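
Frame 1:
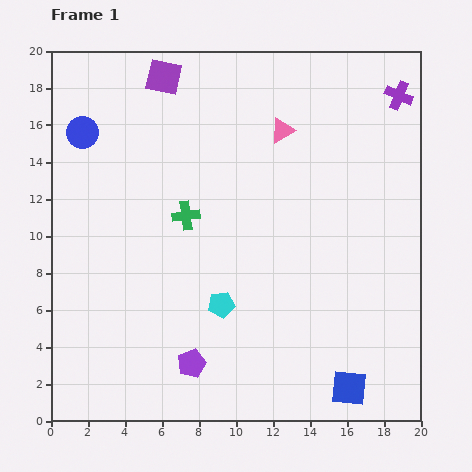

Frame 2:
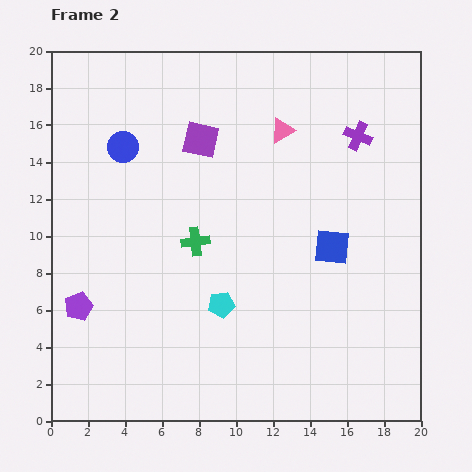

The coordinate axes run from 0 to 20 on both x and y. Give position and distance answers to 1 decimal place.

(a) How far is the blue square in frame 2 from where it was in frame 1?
7.7

The blue square moved from (16.1, 1.8) to (15.2, 9.4), a distance of √(0.9² + 7.6²) ≈ 7.7.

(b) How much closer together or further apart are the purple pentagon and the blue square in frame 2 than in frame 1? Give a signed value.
+5.5

Distance in frame 1: 8.6. Distance in frame 2: 14.1.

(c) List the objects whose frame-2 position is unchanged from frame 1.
the cyan pentagon, the pink triangle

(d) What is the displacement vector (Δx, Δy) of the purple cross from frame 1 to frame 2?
(-2.2, -2.2)

The purple cross was at (18.8, 17.6) in frame 1 and (16.6, 15.4) in frame 2.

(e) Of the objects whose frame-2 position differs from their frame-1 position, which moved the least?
the green cross

(moved 1.5)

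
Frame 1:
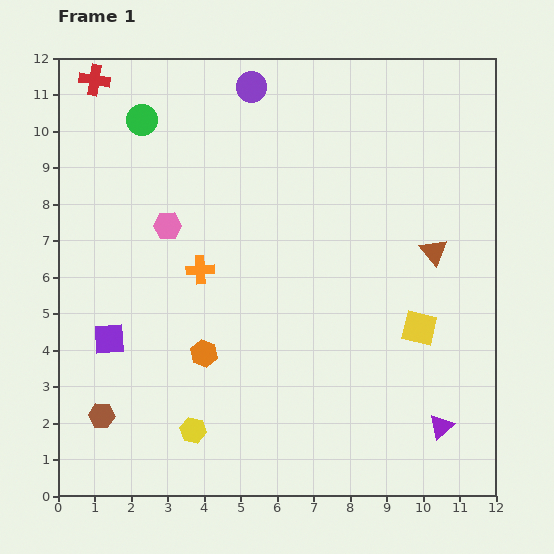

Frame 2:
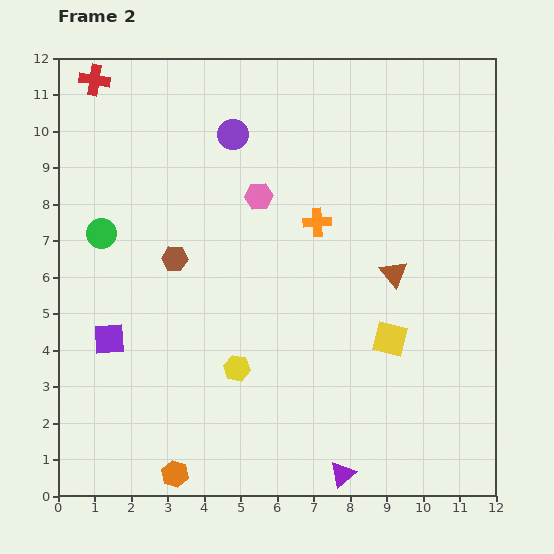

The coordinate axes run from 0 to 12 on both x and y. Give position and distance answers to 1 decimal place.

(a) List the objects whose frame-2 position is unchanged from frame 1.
the red cross, the purple square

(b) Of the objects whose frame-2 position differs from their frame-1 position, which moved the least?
the yellow square

(moved 0.9)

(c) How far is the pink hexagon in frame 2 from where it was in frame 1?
2.6

The pink hexagon moved from (3.0, 7.4) to (5.5, 8.2), a distance of √(2.5² + 0.8²) ≈ 2.6.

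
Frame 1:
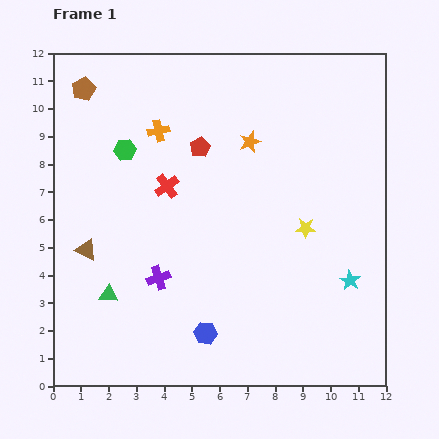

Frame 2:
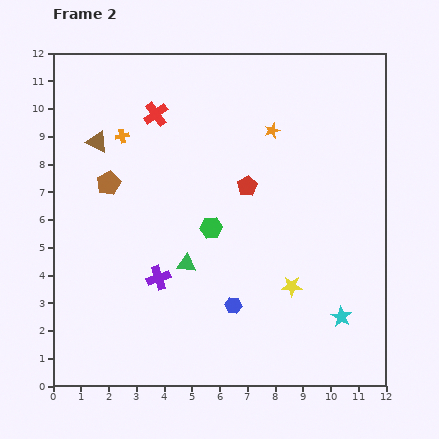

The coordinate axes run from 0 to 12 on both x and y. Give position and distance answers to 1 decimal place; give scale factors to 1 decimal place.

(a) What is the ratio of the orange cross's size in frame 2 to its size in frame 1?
0.6×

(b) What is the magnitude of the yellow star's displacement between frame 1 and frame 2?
2.2

The yellow star moved from (9.1, 5.7) to (8.6, 3.6), a distance of √(0.5² + 2.1²) ≈ 2.2.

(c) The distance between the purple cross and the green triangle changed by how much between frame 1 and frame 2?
-0.8

Distance in frame 1: 1.9. Distance in frame 2: 1.1.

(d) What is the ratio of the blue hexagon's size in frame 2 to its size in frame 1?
0.7×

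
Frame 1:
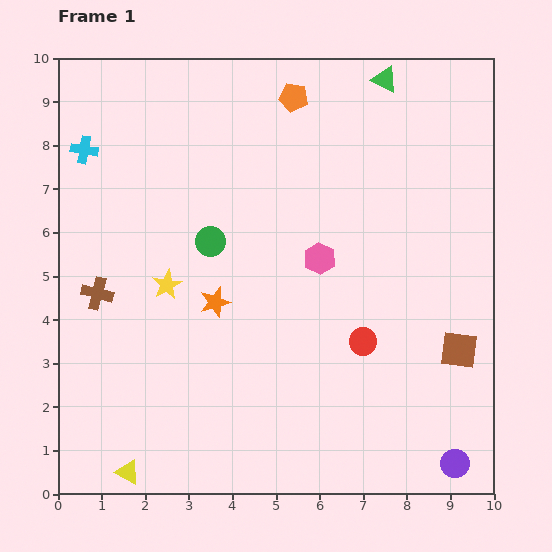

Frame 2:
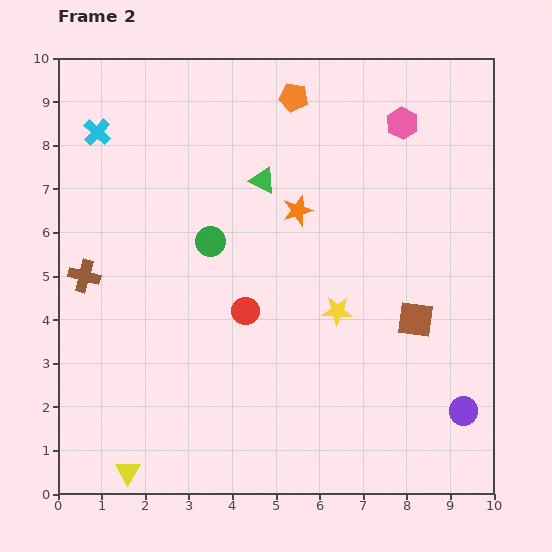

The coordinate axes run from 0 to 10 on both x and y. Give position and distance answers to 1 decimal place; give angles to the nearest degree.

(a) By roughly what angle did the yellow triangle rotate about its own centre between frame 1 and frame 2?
32° clockwise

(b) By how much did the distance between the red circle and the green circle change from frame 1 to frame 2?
-2.4

Distance in frame 1: 4.2. Distance in frame 2: 1.8.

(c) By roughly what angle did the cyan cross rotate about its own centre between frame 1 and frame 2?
33° clockwise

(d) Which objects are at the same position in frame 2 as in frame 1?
the orange pentagon, the green circle, the yellow triangle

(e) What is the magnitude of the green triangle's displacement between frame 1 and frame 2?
3.6

The green triangle moved from (7.5, 9.5) to (4.7, 7.2), a distance of √(2.8² + 2.3²) ≈ 3.6.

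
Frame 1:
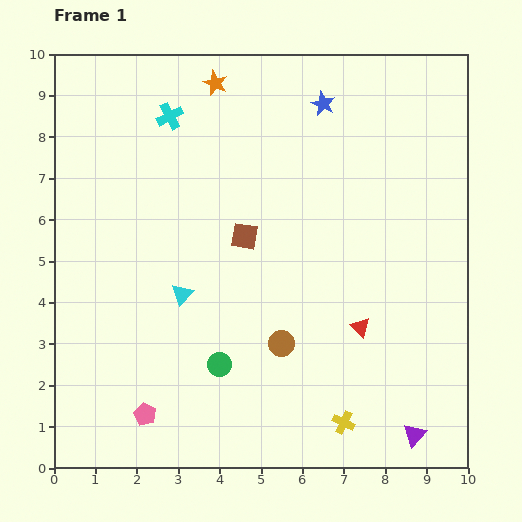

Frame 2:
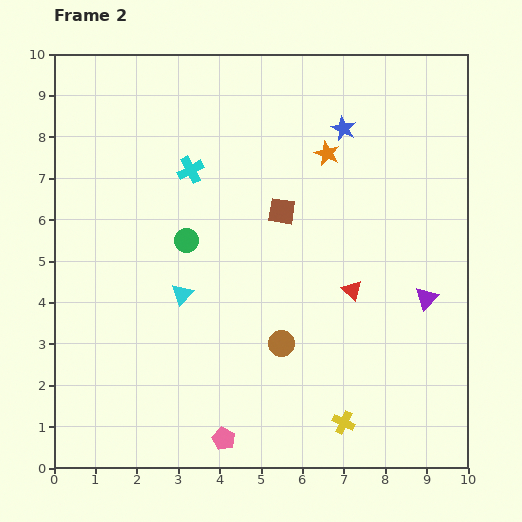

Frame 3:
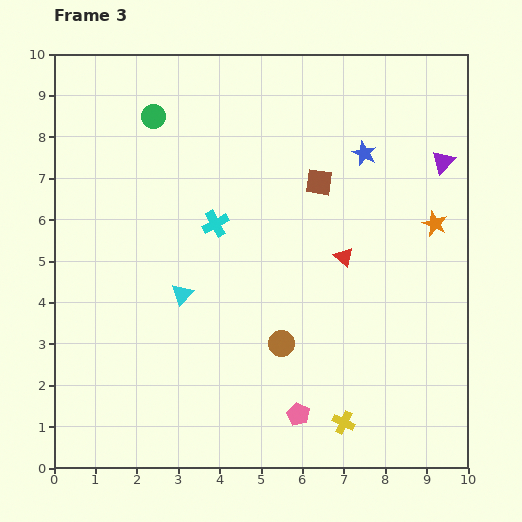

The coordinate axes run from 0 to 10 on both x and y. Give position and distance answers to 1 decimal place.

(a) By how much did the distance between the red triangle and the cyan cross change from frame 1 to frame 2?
-2.0

Distance in frame 1: 6.9. Distance in frame 2: 4.9.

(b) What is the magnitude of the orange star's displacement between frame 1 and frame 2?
3.2

The orange star moved from (3.9, 9.3) to (6.6, 7.6), a distance of √(2.7² + 1.7²) ≈ 3.2.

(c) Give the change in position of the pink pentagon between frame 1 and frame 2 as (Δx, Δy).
(1.9, -0.6)

The pink pentagon was at (2.2, 1.3) in frame 1 and (4.1, 0.7) in frame 2.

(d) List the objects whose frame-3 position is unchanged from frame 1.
the cyan triangle, the yellow cross, the brown circle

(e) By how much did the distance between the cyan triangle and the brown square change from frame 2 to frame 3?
+1.2

Distance in frame 2: 3.1. Distance in frame 3: 4.3.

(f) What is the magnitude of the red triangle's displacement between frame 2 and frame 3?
0.8

The red triangle moved from (7.2, 4.3) to (7.0, 5.1), a distance of √(0.2² + 0.8²) ≈ 0.8.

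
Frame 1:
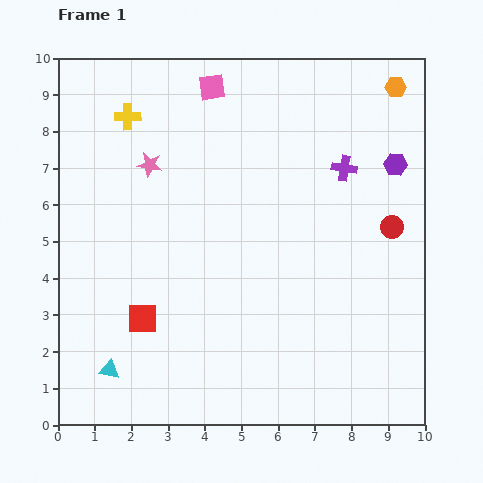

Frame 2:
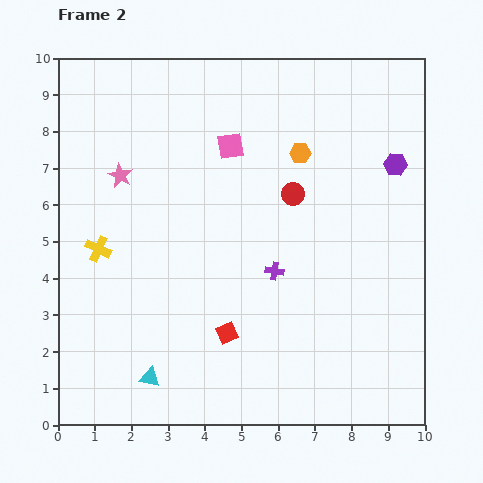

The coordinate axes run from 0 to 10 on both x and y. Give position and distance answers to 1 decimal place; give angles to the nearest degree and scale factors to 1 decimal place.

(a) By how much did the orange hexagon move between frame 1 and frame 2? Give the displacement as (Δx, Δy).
(-2.6, -1.8)

The orange hexagon was at (9.2, 9.2) in frame 1 and (6.6, 7.4) in frame 2.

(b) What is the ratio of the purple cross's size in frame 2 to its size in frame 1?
0.7×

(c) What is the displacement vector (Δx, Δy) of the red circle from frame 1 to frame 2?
(-2.7, 0.9)

The red circle was at (9.1, 5.4) in frame 1 and (6.4, 6.3) in frame 2.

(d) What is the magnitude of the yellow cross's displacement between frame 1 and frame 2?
3.7

The yellow cross moved from (1.9, 8.4) to (1.1, 4.8), a distance of √(0.8² + 3.6²) ≈ 3.7.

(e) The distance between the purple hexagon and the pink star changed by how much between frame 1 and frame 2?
+0.8

Distance in frame 1: 6.7. Distance in frame 2: 7.5.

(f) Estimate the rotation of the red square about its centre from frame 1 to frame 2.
24° counter-clockwise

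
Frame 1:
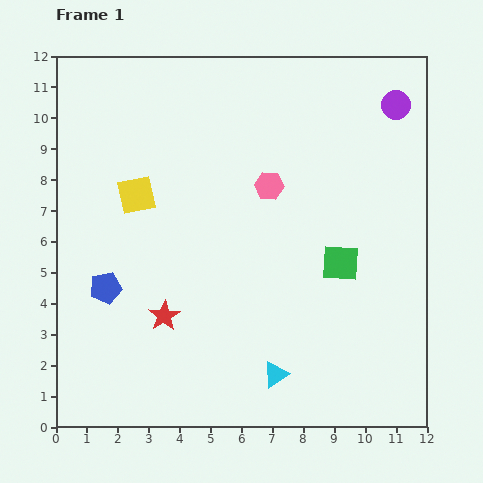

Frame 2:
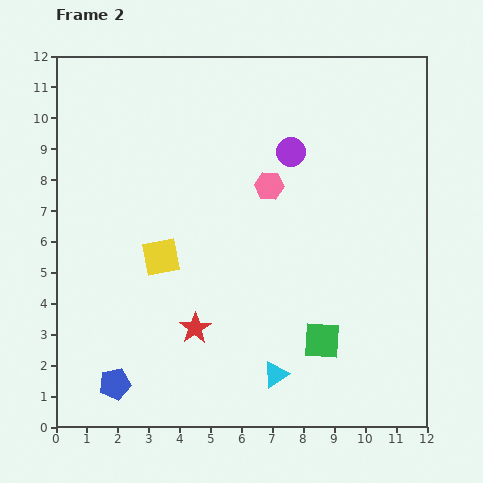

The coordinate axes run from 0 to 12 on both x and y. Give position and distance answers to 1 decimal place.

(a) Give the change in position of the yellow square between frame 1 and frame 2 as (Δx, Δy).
(0.8, -2.0)

The yellow square was at (2.6, 7.5) in frame 1 and (3.4, 5.5) in frame 2.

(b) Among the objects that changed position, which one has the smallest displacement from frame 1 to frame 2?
the red star

(moved 1.1)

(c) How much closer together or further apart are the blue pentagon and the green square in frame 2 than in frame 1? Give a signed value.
-0.8

Distance in frame 1: 7.6. Distance in frame 2: 6.8.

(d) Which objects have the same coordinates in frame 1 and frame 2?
the cyan triangle, the pink hexagon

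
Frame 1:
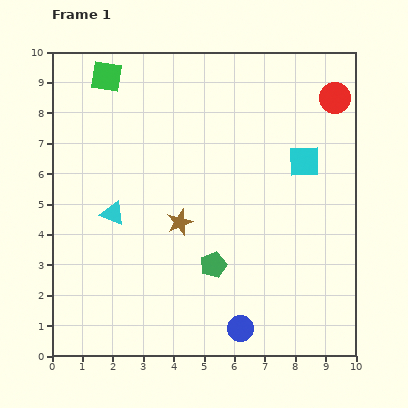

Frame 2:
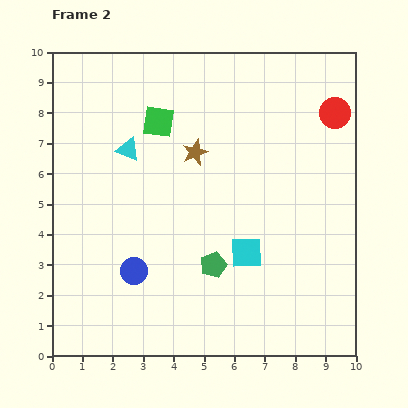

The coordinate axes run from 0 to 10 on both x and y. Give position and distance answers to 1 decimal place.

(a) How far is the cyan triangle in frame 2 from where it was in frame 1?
2.2

The cyan triangle moved from (2.0, 4.7) to (2.5, 6.8), a distance of √(0.5² + 2.1²) ≈ 2.2.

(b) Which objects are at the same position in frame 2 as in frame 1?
the green pentagon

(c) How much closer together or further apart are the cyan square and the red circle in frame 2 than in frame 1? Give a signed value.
+3.1

Distance in frame 1: 2.3. Distance in frame 2: 5.4.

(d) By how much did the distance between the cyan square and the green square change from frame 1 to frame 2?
-1.9

Distance in frame 1: 7.1. Distance in frame 2: 5.2.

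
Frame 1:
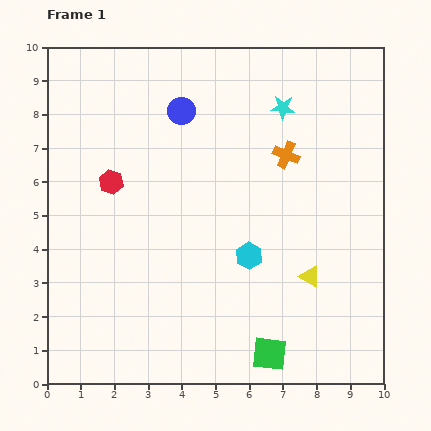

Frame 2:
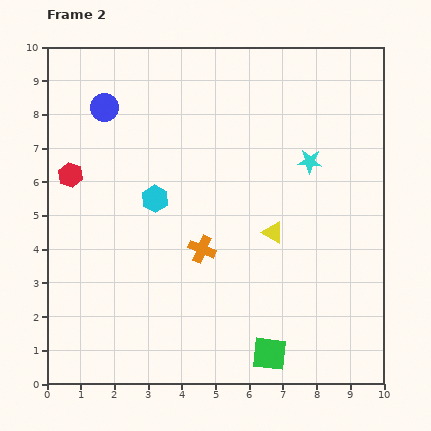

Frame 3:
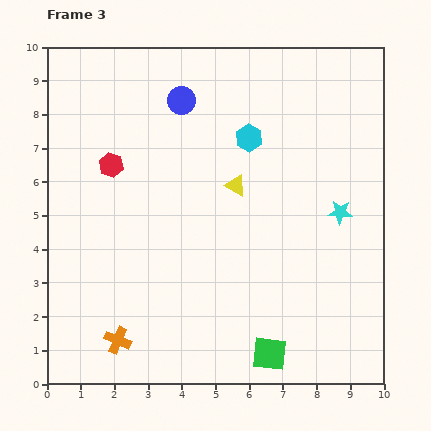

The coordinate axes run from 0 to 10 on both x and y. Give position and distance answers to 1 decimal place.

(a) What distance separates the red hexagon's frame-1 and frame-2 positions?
1.2

The red hexagon moved from (1.9, 6.0) to (0.7, 6.2), a distance of √(1.2² + 0.2²) ≈ 1.2.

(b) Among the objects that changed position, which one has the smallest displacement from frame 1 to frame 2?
the red hexagon

(moved 1.2)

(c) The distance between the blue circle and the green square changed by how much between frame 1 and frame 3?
+0.2

Distance in frame 1: 7.7. Distance in frame 3: 7.9.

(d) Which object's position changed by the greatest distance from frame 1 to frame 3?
the orange cross

(moved 7.4; next 3.5)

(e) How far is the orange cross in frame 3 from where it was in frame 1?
7.4

The orange cross moved from (7.1, 6.8) to (2.1, 1.3), a distance of √(5.0² + 5.5²) ≈ 7.4.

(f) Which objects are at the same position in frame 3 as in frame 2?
the green square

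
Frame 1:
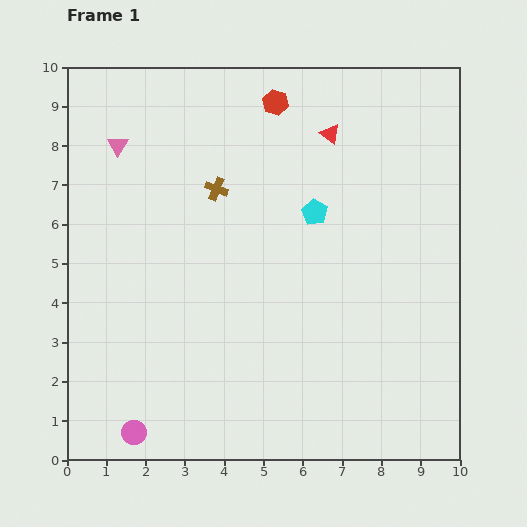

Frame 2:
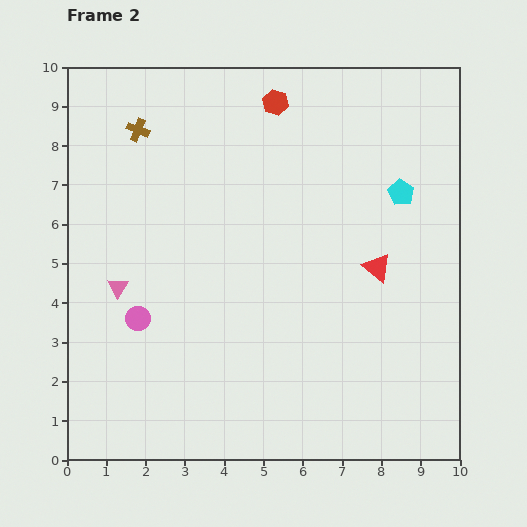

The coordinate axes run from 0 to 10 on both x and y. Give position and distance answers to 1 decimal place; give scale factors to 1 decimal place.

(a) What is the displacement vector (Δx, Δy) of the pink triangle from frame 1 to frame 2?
(0.0, -3.6)

The pink triangle was at (1.3, 8.0) in frame 1 and (1.3, 4.4) in frame 2.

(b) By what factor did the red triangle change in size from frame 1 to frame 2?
1.4×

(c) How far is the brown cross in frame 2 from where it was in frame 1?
2.5

The brown cross moved from (3.8, 6.9) to (1.8, 8.4), a distance of √(2.0² + 1.5²) ≈ 2.5.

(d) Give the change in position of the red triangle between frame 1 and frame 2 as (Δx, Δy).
(1.2, -3.4)

The red triangle was at (6.7, 8.3) in frame 1 and (7.9, 4.9) in frame 2.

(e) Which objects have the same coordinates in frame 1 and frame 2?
the red hexagon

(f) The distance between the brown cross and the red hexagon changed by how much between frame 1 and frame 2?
+0.9

Distance in frame 1: 2.7. Distance in frame 2: 3.6.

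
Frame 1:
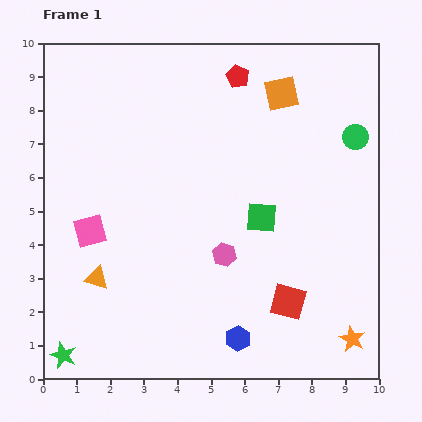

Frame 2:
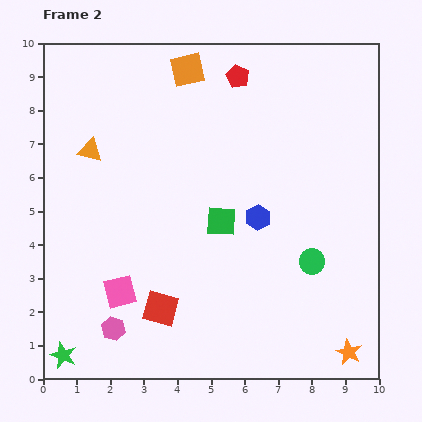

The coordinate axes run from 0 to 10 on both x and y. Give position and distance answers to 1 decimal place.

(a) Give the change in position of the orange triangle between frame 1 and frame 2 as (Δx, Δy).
(-0.2, 3.8)

The orange triangle was at (1.6, 3.0) in frame 1 and (1.4, 6.8) in frame 2.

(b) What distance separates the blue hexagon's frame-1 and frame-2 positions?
3.6

The blue hexagon moved from (5.8, 1.2) to (6.4, 4.8), a distance of √(0.6² + 3.6²) ≈ 3.6.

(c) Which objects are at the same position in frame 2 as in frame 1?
the red pentagon, the green star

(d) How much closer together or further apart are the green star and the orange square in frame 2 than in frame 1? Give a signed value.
-0.9

Distance in frame 1: 10.2. Distance in frame 2: 9.3.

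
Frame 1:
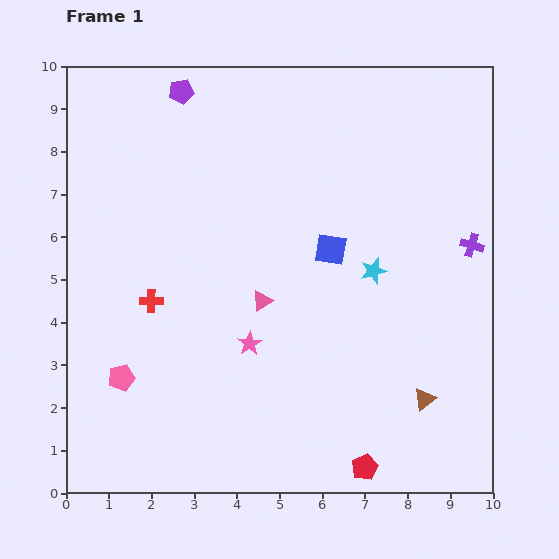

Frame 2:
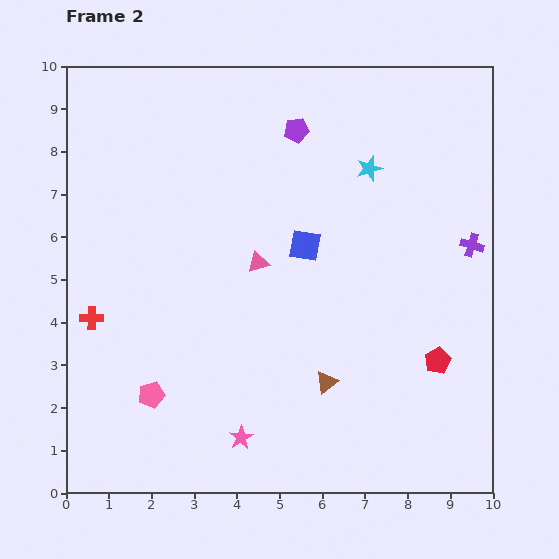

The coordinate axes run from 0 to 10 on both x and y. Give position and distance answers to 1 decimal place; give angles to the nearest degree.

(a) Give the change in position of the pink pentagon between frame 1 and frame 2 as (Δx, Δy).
(0.7, -0.4)

The pink pentagon was at (1.3, 2.7) in frame 1 and (2.0, 2.3) in frame 2.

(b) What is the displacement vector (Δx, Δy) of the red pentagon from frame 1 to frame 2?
(1.7, 2.5)

The red pentagon was at (7.0, 0.6) in frame 1 and (8.7, 3.1) in frame 2.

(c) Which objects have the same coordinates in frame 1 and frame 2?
the purple cross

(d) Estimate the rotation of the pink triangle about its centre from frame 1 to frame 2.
15° clockwise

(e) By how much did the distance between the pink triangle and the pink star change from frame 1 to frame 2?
+3.1

Distance in frame 1: 1.0. Distance in frame 2: 4.1.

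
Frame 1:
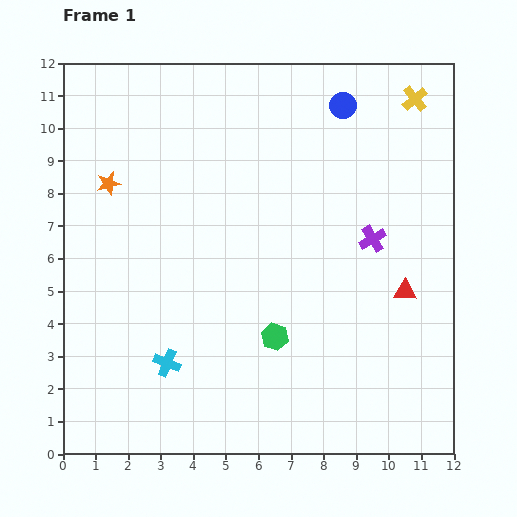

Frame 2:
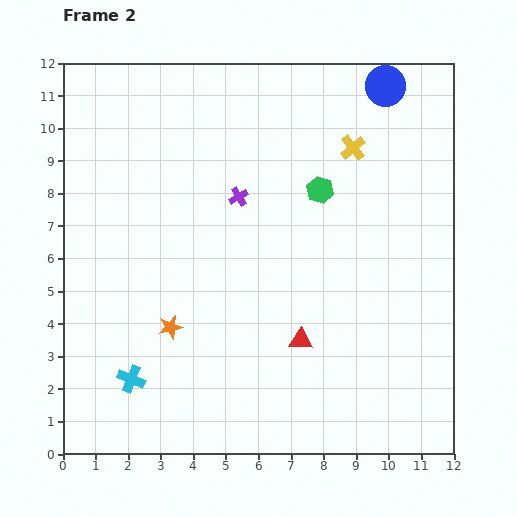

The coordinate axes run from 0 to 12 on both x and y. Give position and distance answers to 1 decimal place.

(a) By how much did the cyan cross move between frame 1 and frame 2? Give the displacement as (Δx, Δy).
(-1.1, -0.5)

The cyan cross was at (3.2, 2.8) in frame 1 and (2.1, 2.3) in frame 2.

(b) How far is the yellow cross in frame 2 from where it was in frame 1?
2.4

The yellow cross moved from (10.8, 10.9) to (8.9, 9.4), a distance of √(1.9² + 1.5²) ≈ 2.4.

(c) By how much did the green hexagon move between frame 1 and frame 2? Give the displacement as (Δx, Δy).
(1.4, 4.5)

The green hexagon was at (6.5, 3.6) in frame 1 and (7.9, 8.1) in frame 2.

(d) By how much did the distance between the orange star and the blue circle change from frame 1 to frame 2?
+2.3

Distance in frame 1: 7.6. Distance in frame 2: 9.9.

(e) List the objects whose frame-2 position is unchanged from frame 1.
none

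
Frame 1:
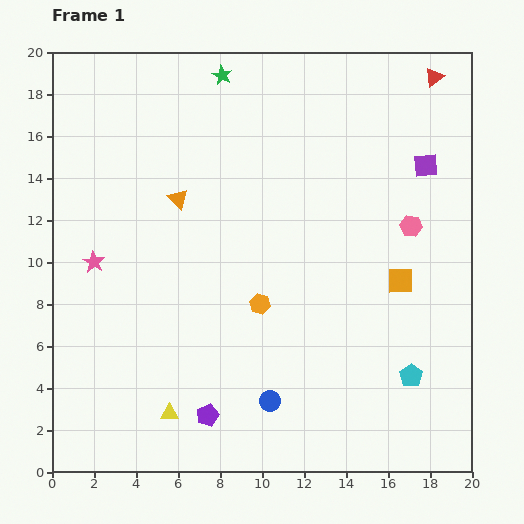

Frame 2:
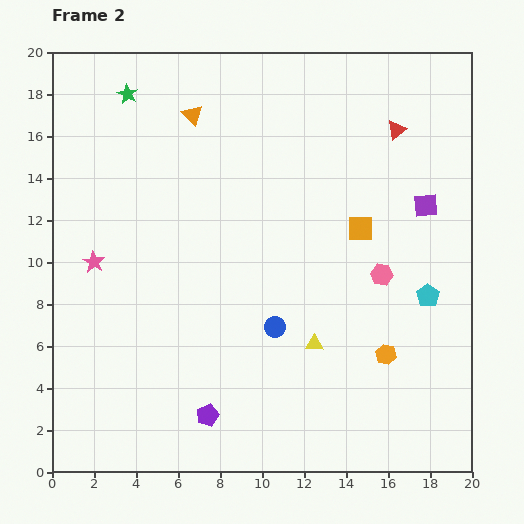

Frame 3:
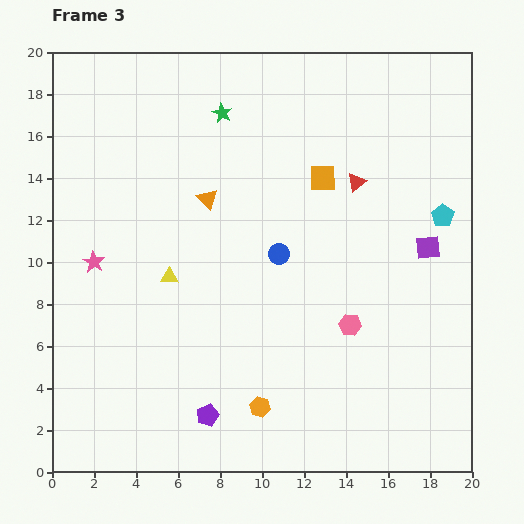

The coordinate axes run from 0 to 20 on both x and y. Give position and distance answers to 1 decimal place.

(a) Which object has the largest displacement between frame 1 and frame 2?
the yellow triangle

(moved 7.6; next 6.5)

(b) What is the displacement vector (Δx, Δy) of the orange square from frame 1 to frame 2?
(-1.9, 2.5)

The orange square was at (16.6, 9.1) in frame 1 and (14.7, 11.6) in frame 2.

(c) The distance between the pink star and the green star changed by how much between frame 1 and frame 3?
-1.4

Distance in frame 1: 10.8. Distance in frame 3: 9.4.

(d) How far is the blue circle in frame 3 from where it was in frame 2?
3.5

The blue circle moved from (10.6, 6.9) to (10.8, 10.4), a distance of √(0.2² + 3.5²) ≈ 3.5.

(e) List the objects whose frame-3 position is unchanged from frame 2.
the pink star, the purple pentagon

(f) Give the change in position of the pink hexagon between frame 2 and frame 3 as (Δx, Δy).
(-1.5, -2.4)

The pink hexagon was at (15.7, 9.4) in frame 2 and (14.2, 7.0) in frame 3.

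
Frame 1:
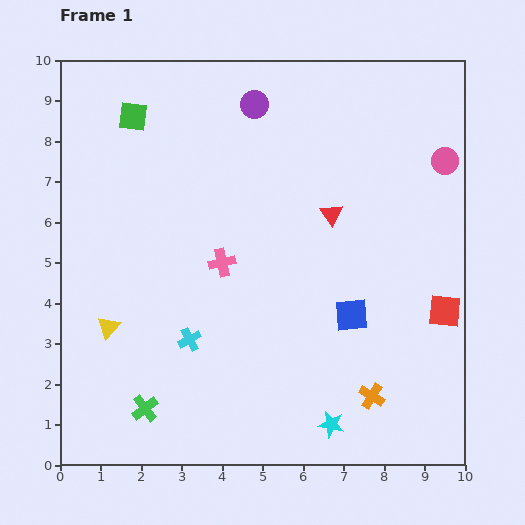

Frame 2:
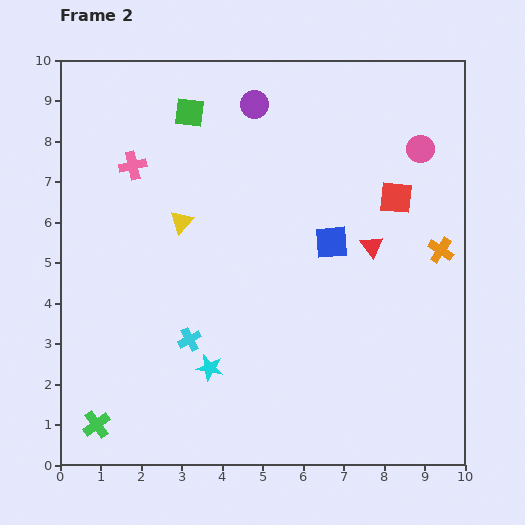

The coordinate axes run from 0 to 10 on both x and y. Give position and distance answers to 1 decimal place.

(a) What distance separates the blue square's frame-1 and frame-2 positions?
1.9

The blue square moved from (7.2, 3.7) to (6.7, 5.5), a distance of √(0.5² + 1.8²) ≈ 1.9.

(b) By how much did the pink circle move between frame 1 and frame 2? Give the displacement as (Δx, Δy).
(-0.6, 0.3)

The pink circle was at (9.5, 7.5) in frame 1 and (8.9, 7.8) in frame 2.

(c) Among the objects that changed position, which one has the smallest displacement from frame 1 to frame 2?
the pink circle

(moved 0.7)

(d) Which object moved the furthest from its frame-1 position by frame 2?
the orange cross

(moved 4.0; next 3.3)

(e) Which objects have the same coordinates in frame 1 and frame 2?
the purple circle, the cyan cross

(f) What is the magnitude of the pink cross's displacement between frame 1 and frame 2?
3.3

The pink cross moved from (4.0, 5.0) to (1.8, 7.4), a distance of √(2.2² + 2.4²) ≈ 3.3.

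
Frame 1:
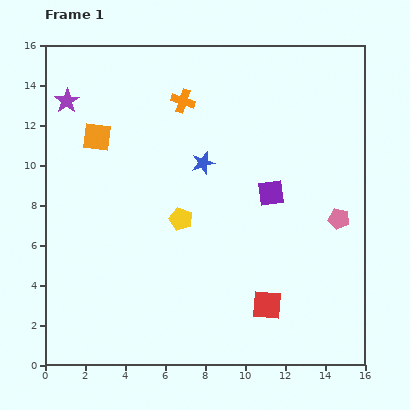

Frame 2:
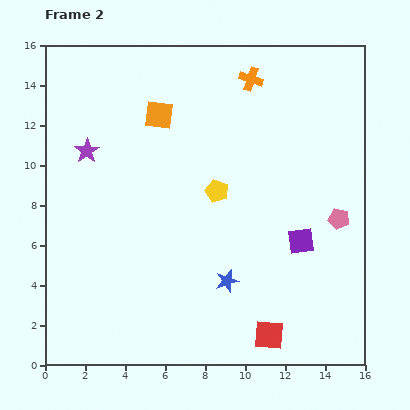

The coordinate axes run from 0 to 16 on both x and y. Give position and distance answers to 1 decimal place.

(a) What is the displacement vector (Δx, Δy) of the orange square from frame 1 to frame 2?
(3.1, 1.1)

The orange square was at (2.6, 11.4) in frame 1 and (5.7, 12.5) in frame 2.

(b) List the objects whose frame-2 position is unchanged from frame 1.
the pink pentagon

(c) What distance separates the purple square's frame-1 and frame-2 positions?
2.8

The purple square moved from (11.3, 8.6) to (12.8, 6.2), a distance of √(1.5² + 2.4²) ≈ 2.8.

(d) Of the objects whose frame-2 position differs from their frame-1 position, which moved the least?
the red square

(moved 1.5)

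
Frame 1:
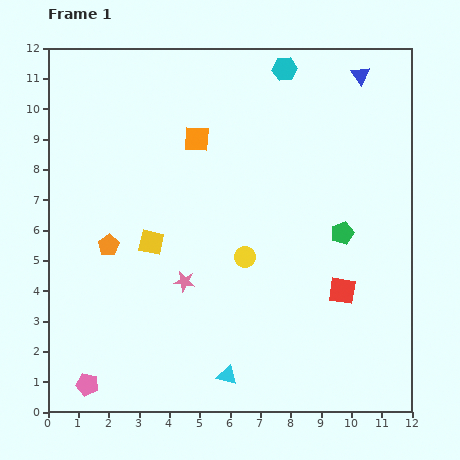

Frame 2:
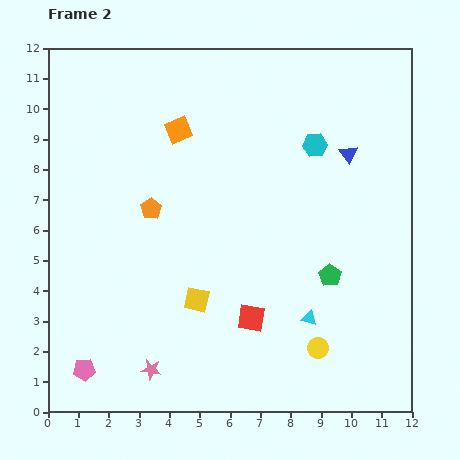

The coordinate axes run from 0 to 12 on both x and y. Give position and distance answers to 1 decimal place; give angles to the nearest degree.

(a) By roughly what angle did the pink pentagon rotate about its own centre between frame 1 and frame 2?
17° counter-clockwise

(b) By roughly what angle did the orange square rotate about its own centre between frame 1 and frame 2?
27° counter-clockwise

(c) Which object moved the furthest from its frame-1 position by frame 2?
the yellow circle

(moved 3.8; next 3.3)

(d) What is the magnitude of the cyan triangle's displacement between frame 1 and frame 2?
3.3

The cyan triangle moved from (5.9, 1.2) to (8.6, 3.1), a distance of √(2.7² + 1.9²) ≈ 3.3.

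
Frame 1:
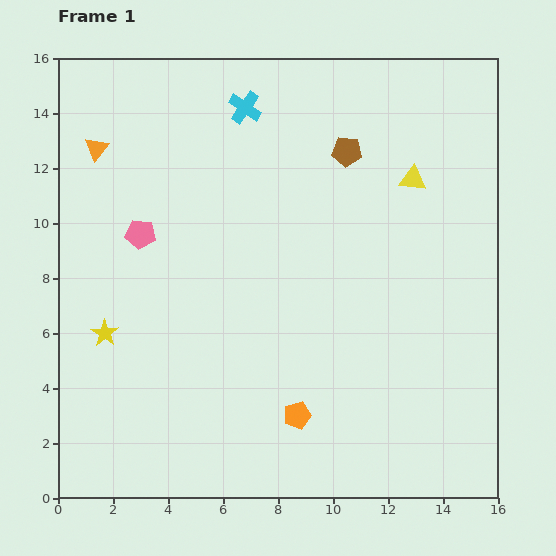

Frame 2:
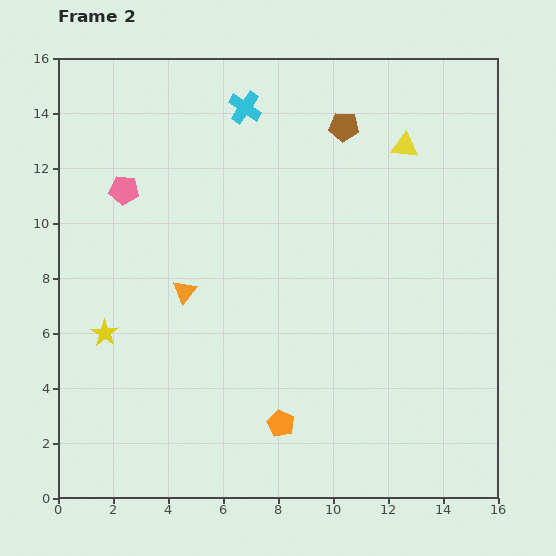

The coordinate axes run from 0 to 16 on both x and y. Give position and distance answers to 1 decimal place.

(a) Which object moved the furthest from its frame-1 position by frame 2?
the orange triangle

(moved 6.1; next 1.7)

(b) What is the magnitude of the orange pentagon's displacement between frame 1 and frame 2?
0.7

The orange pentagon moved from (8.7, 3.0) to (8.1, 2.7), a distance of √(0.6² + 0.3²) ≈ 0.7.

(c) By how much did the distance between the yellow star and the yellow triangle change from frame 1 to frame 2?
+0.3

Distance in frame 1: 12.5. Distance in frame 2: 12.8.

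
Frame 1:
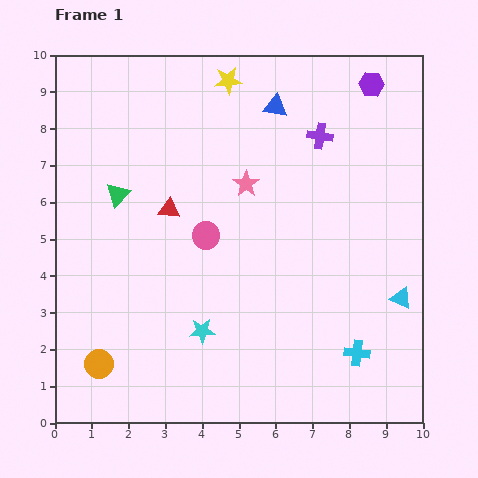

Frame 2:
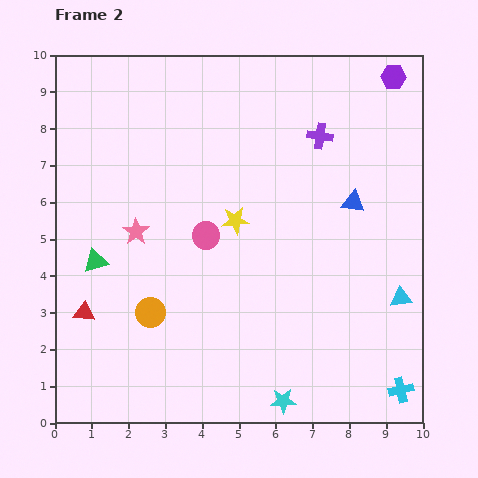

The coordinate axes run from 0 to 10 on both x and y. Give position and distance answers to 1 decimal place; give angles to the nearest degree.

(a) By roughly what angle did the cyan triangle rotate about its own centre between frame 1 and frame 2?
33° counter-clockwise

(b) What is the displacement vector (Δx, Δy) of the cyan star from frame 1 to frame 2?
(2.2, -1.9)

The cyan star was at (4.0, 2.5) in frame 1 and (6.2, 0.6) in frame 2.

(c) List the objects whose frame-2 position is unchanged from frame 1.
the pink circle, the purple cross, the cyan triangle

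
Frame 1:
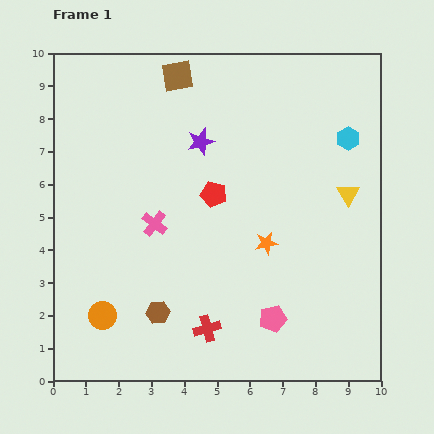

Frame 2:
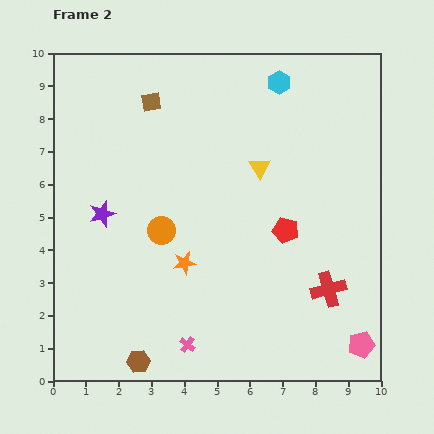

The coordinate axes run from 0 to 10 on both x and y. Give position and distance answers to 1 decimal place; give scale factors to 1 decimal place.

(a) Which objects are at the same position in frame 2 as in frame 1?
none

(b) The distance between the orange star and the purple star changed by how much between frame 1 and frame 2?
-0.8

Distance in frame 1: 3.7. Distance in frame 2: 2.9.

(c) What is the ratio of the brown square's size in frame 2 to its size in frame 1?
0.6×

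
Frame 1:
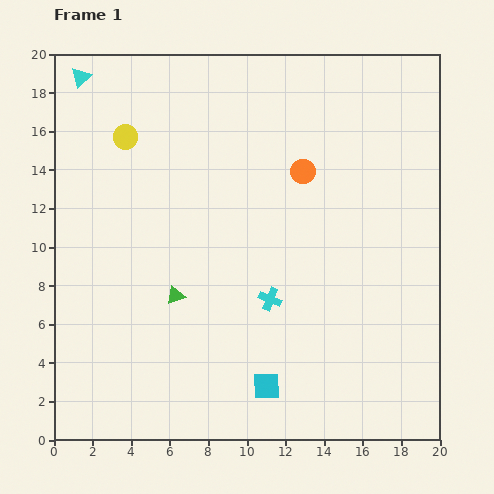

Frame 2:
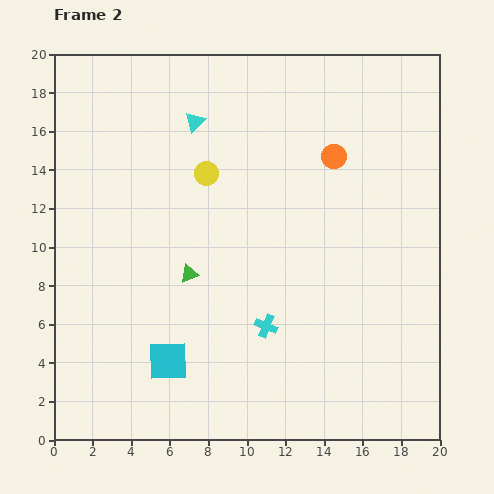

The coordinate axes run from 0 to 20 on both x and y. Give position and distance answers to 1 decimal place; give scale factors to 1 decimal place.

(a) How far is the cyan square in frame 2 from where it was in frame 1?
5.3

The cyan square moved from (11.0, 2.8) to (5.9, 4.1), a distance of √(5.1² + 1.3²) ≈ 5.3.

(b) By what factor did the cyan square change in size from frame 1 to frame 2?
1.5×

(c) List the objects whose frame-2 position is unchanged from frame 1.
none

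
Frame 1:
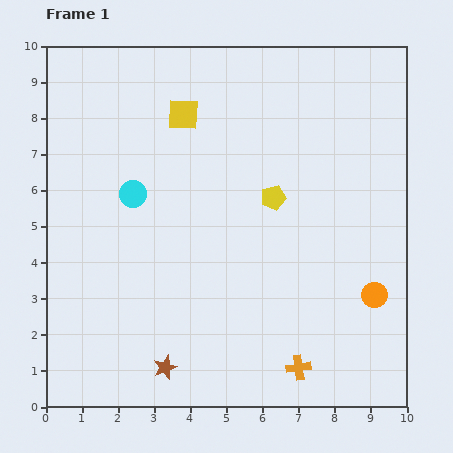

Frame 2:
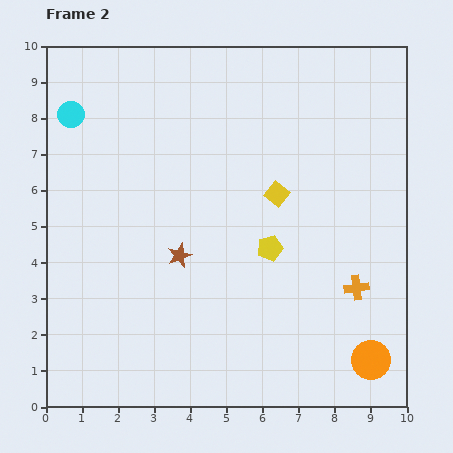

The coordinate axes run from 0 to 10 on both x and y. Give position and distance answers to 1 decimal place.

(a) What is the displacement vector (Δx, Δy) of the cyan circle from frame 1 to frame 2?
(-1.7, 2.2)

The cyan circle was at (2.4, 5.9) in frame 1 and (0.7, 8.1) in frame 2.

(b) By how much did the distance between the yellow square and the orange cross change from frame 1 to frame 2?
-4.3

Distance in frame 1: 7.7. Distance in frame 2: 3.4.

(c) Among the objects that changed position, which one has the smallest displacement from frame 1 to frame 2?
the yellow pentagon

(moved 1.4)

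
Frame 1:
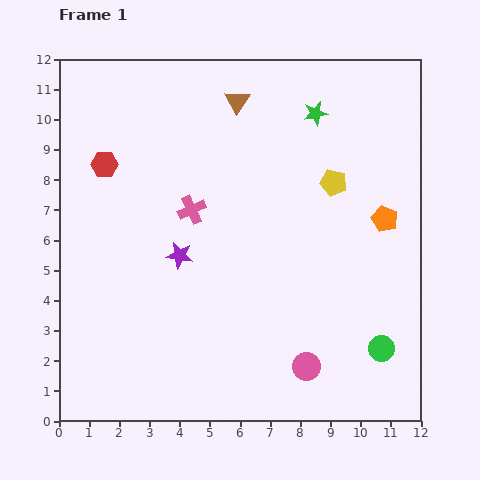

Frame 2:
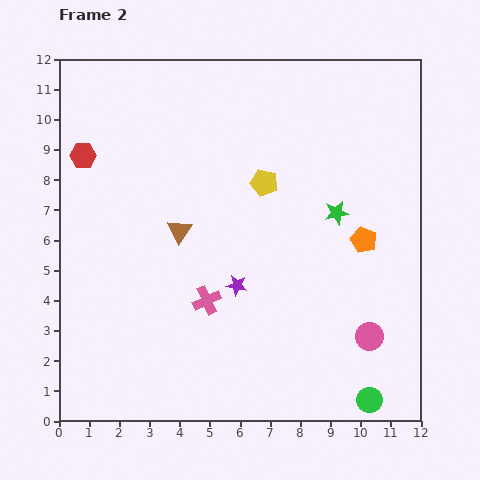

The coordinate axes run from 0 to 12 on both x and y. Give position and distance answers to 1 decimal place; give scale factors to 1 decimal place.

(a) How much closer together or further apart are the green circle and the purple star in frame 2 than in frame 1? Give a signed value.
-1.6

Distance in frame 1: 7.4. Distance in frame 2: 5.8.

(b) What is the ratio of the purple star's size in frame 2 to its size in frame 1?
0.8×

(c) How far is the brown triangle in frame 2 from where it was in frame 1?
4.7

The brown triangle moved from (5.9, 10.6) to (4.0, 6.3), a distance of √(1.9² + 4.3²) ≈ 4.7.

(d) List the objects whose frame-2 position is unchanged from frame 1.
none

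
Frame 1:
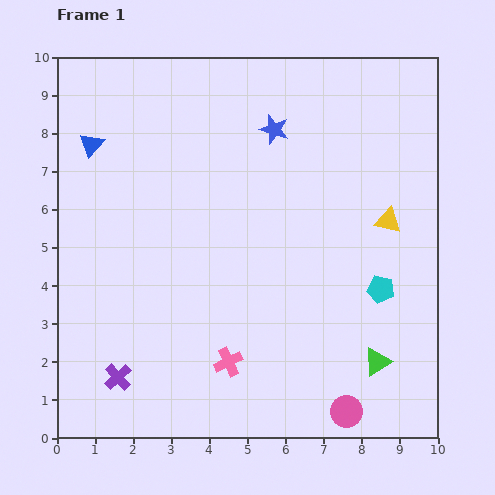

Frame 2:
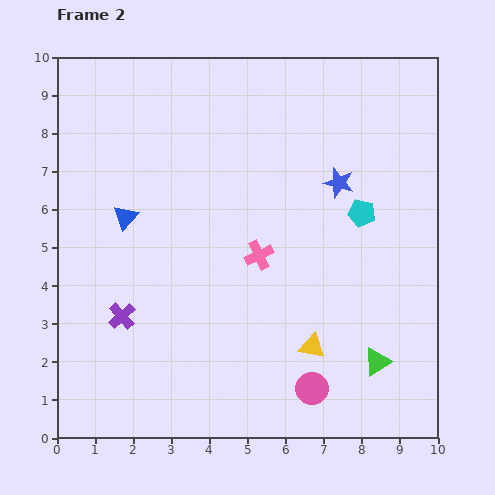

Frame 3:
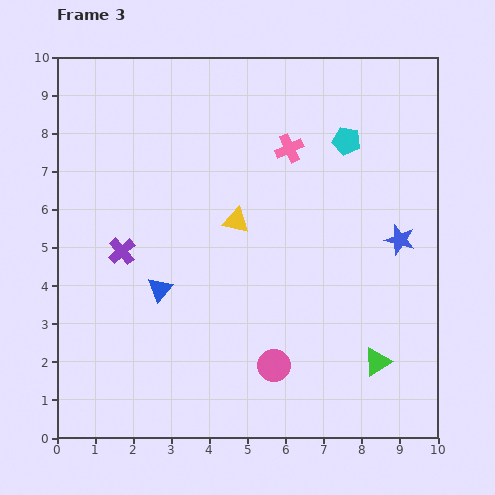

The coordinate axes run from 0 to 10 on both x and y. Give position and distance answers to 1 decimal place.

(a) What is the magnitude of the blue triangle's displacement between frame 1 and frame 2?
2.1

The blue triangle moved from (0.9, 7.7) to (1.8, 5.8), a distance of √(0.9² + 1.9²) ≈ 2.1.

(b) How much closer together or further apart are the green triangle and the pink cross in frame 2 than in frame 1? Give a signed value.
+0.3

Distance in frame 1: 3.9. Distance in frame 2: 4.2.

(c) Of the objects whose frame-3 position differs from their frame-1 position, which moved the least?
the pink circle

(moved 2.2)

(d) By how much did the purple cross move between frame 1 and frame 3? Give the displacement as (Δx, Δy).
(0.1, 3.3)

The purple cross was at (1.6, 1.6) in frame 1 and (1.7, 4.9) in frame 3.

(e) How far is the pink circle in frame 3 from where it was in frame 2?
1.2

The pink circle moved from (6.7, 1.3) to (5.7, 1.9), a distance of √(1.0² + 0.6²) ≈ 1.2.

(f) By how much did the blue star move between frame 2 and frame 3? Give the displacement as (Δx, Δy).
(1.6, -1.5)

The blue star was at (7.4, 6.7) in frame 2 and (9.0, 5.2) in frame 3.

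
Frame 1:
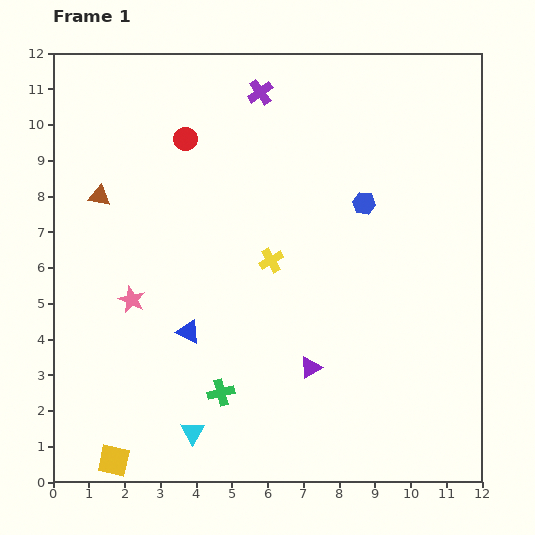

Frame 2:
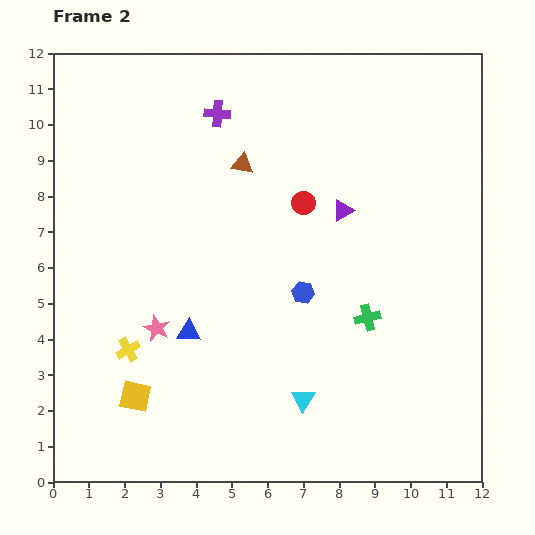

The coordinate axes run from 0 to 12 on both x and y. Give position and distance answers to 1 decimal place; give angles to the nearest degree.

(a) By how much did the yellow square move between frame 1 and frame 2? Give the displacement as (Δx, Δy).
(0.6, 1.8)

The yellow square was at (1.7, 0.6) in frame 1 and (2.3, 2.4) in frame 2.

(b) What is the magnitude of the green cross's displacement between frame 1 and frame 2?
4.6

The green cross moved from (4.7, 2.5) to (8.8, 4.6), a distance of √(4.1² + 2.1²) ≈ 4.6.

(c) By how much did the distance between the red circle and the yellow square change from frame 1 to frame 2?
-2.0

Distance in frame 1: 9.2. Distance in frame 2: 7.2.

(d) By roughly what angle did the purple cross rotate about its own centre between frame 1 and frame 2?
39° clockwise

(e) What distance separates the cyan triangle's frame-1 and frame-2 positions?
3.2

The cyan triangle moved from (3.9, 1.4) to (7.0, 2.3), a distance of √(3.1² + 0.9²) ≈ 3.2.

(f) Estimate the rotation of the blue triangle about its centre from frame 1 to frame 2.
24° counter-clockwise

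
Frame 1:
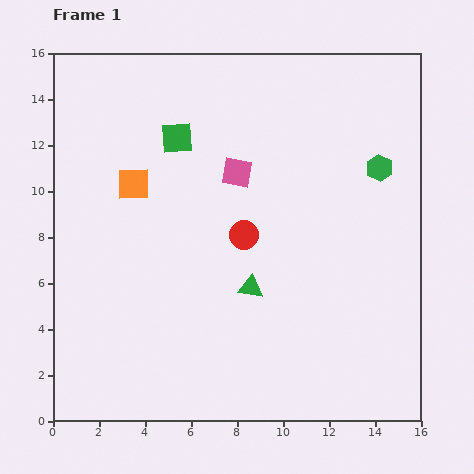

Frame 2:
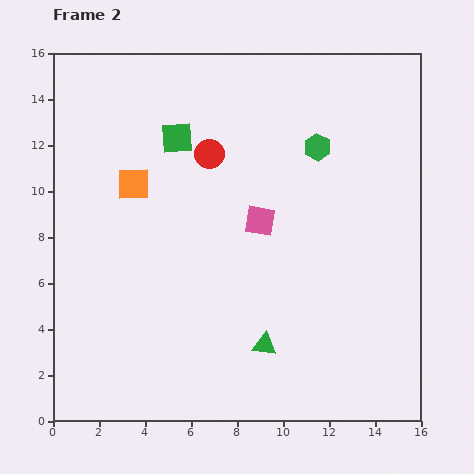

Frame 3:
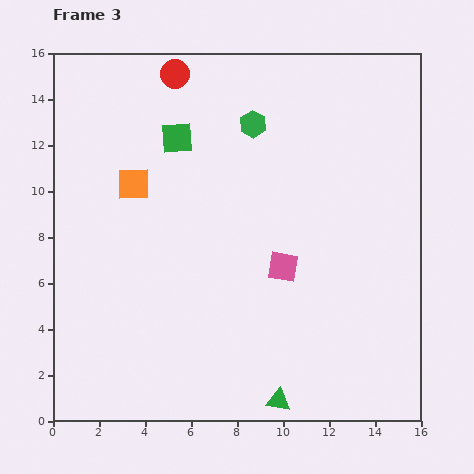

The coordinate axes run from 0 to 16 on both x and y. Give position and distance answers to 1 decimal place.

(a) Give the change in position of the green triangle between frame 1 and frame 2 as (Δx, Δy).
(0.6, -2.5)

The green triangle was at (8.6, 5.8) in frame 1 and (9.2, 3.3) in frame 2.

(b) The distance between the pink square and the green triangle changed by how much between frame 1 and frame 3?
+0.8

Distance in frame 1: 5.0. Distance in frame 3: 5.8.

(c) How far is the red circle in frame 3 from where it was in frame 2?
3.8

The red circle moved from (6.8, 11.6) to (5.3, 15.1), a distance of √(1.5² + 3.5²) ≈ 3.8.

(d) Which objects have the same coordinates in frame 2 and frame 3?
the orange square, the green square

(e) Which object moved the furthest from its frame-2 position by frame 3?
the red circle

(moved 3.8; next 3.0)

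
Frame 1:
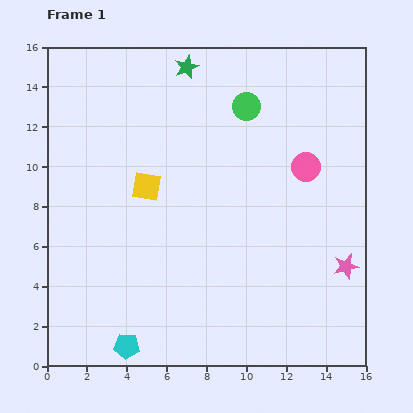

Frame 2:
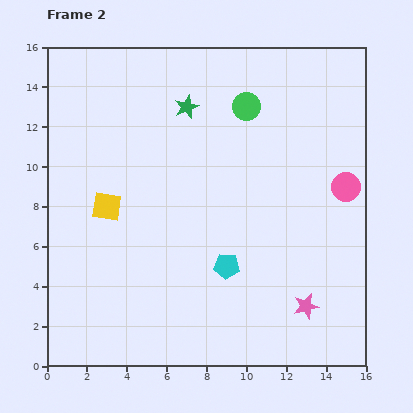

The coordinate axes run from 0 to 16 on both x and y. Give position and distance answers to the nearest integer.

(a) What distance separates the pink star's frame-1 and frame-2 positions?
3

The pink star moved from (15, 5) to (13, 3), a distance of √(2² + 2²) ≈ 3.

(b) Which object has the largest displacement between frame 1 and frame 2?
the cyan pentagon

(moved 6; next 3)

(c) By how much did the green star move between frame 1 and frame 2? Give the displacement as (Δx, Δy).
(0, -2)

The green star was at (7, 15) in frame 1 and (7, 13) in frame 2.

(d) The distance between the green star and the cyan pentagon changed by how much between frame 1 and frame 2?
-6

Distance in frame 1: 14. Distance in frame 2: 8.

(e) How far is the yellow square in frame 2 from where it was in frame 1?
2

The yellow square moved from (5, 9) to (3, 8), a distance of √(2² + 1²) ≈ 2.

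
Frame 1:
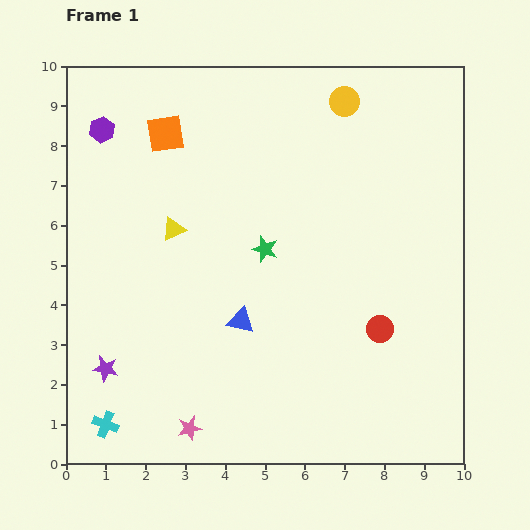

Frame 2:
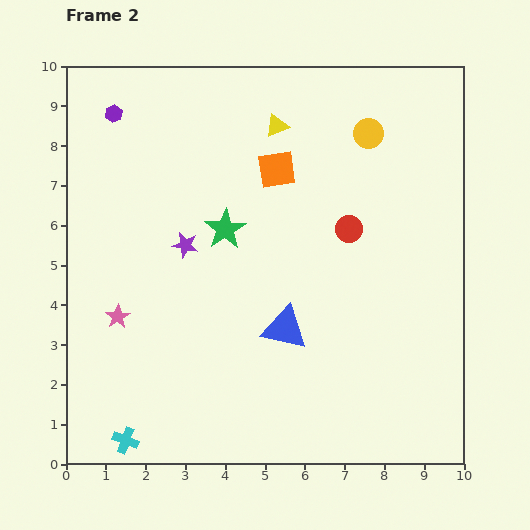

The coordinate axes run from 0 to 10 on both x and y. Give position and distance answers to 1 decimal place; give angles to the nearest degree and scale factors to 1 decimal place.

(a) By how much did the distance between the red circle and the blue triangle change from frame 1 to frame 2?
-0.5

Distance in frame 1: 3.5. Distance in frame 2: 3.0.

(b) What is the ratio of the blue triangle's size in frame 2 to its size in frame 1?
1.7×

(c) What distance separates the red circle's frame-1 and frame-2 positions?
2.6

The red circle moved from (7.9, 3.4) to (7.1, 5.9), a distance of √(0.8² + 2.5²) ≈ 2.6.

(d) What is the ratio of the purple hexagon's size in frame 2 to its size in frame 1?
0.7×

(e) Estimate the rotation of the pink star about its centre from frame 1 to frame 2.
19° counter-clockwise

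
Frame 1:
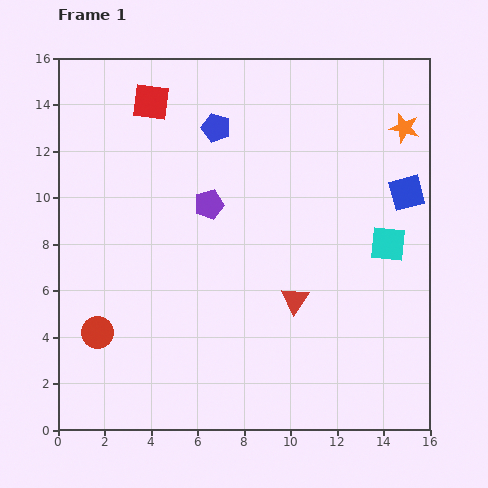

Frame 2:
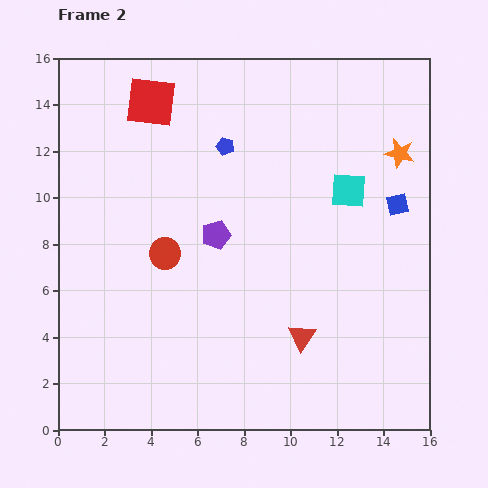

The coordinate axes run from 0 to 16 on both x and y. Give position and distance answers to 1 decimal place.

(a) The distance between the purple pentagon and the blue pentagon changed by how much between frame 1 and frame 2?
+0.5

Distance in frame 1: 3.3. Distance in frame 2: 3.8.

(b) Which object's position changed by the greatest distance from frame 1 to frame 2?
the red circle

(moved 4.5; next 2.9)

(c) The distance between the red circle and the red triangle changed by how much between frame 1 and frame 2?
-1.7

Distance in frame 1: 8.6. Distance in frame 2: 6.9.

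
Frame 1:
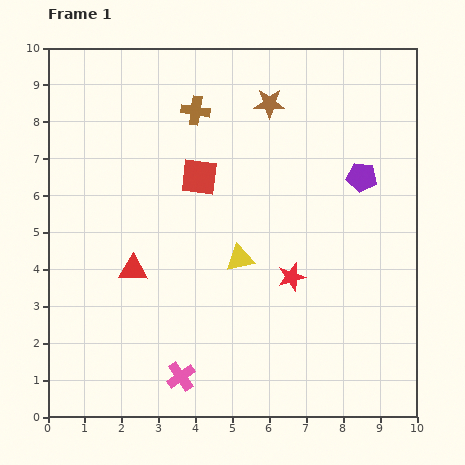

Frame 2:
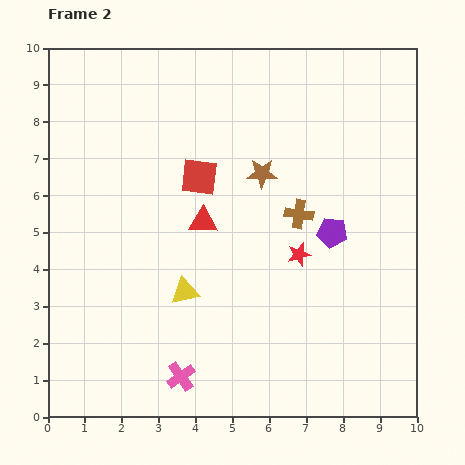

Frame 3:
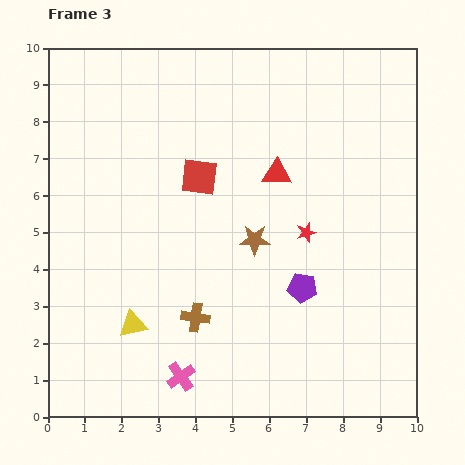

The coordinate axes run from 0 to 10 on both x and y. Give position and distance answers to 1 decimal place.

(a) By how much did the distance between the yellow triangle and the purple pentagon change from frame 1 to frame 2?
+0.3

Distance in frame 1: 4.0. Distance in frame 2: 4.3.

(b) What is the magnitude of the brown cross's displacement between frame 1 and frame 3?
5.6

The brown cross moved from (4.0, 8.3) to (4.0, 2.7), a distance of √(0.0² + 5.6²) ≈ 5.6.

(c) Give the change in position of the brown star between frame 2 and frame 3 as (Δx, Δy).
(-0.2, -1.8)

The brown star was at (5.8, 6.6) in frame 2 and (5.6, 4.8) in frame 3.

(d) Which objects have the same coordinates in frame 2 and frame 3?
the red square, the pink cross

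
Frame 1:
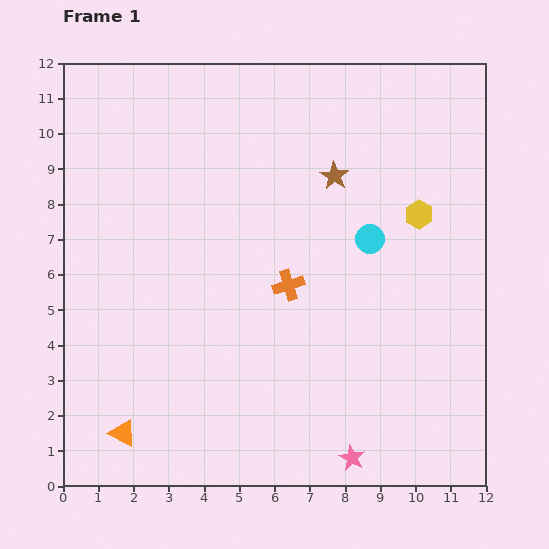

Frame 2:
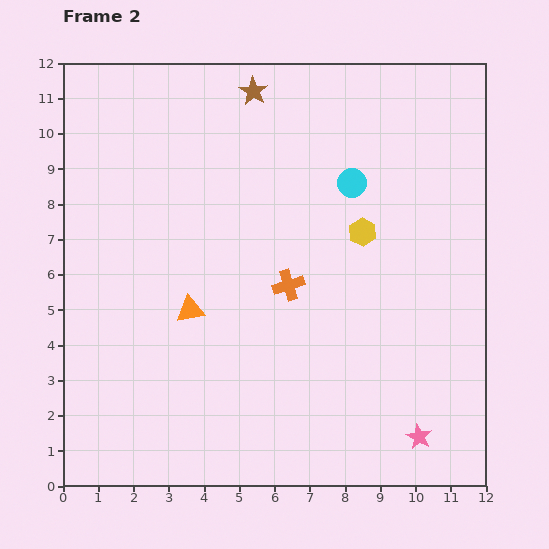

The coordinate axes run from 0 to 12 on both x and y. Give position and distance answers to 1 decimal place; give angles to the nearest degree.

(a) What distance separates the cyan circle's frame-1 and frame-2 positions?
1.7

The cyan circle moved from (8.7, 7.0) to (8.2, 8.6), a distance of √(0.5² + 1.6²) ≈ 1.7.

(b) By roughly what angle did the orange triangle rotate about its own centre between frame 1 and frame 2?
39° counter-clockwise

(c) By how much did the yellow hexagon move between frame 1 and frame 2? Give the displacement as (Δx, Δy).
(-1.6, -0.5)

The yellow hexagon was at (10.1, 7.7) in frame 1 and (8.5, 7.2) in frame 2.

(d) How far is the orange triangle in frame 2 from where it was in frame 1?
4.0

The orange triangle moved from (1.7, 1.5) to (3.6, 5.0), a distance of √(1.9² + 3.5²) ≈ 4.0.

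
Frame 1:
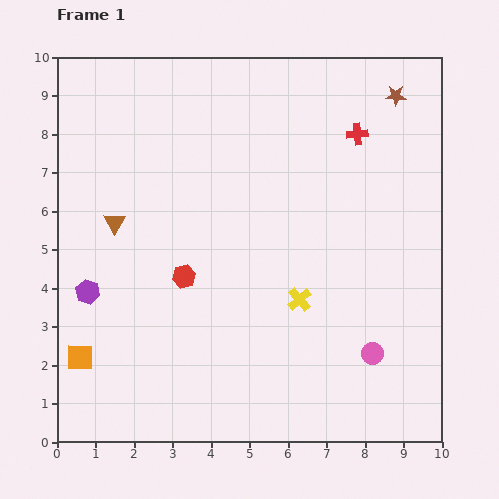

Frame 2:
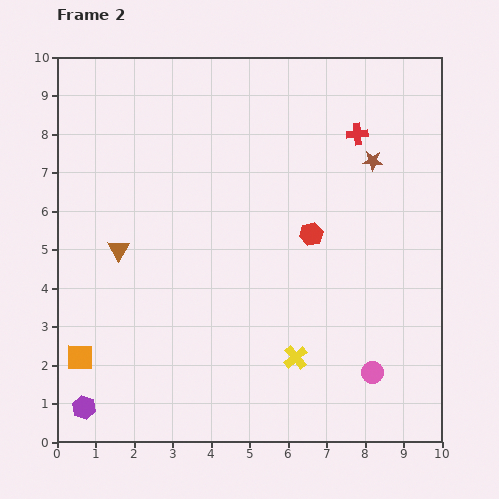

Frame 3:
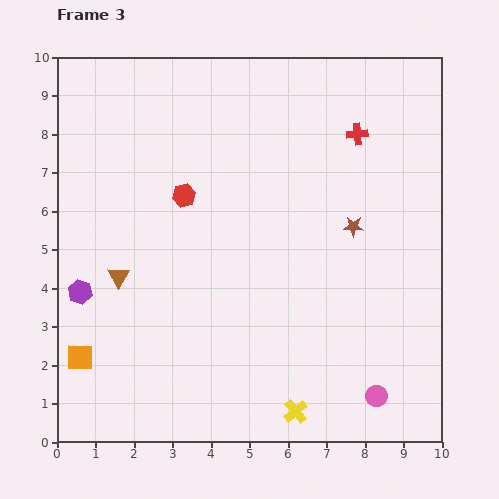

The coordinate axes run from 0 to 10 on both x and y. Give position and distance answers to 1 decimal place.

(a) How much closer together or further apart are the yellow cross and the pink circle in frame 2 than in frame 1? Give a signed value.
-0.4

Distance in frame 1: 2.4. Distance in frame 2: 2.0.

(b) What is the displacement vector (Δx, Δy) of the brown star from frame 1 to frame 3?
(-1.1, -3.4)

The brown star was at (8.8, 9.0) in frame 1 and (7.7, 5.6) in frame 3.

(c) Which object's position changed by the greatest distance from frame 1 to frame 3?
the brown star

(moved 3.6; next 2.9)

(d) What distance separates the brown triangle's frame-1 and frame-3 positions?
1.4

The brown triangle moved from (1.5, 5.7) to (1.6, 4.3), a distance of √(0.1² + 1.4²) ≈ 1.4.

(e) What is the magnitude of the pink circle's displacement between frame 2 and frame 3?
0.6

The pink circle moved from (8.2, 1.8) to (8.3, 1.2), a distance of √(0.1² + 0.6²) ≈ 0.6.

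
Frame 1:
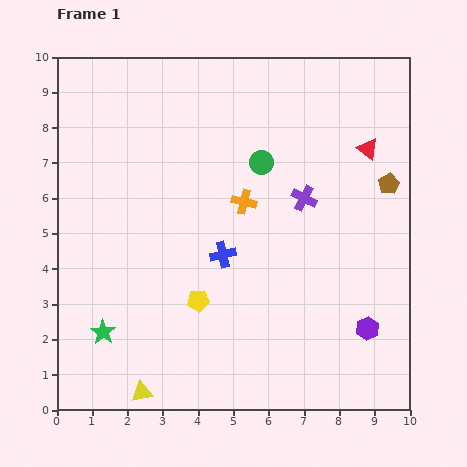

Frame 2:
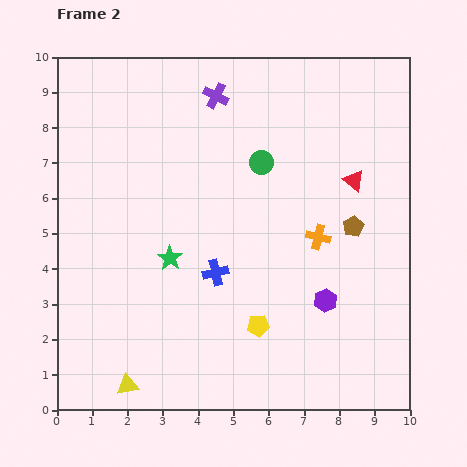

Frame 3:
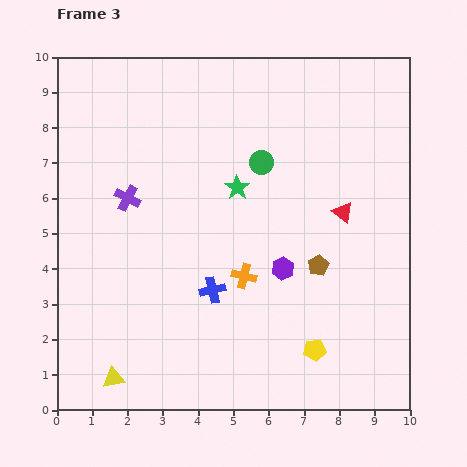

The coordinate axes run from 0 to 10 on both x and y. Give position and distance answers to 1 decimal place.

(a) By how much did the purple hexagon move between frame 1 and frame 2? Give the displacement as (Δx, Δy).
(-1.2, 0.8)

The purple hexagon was at (8.8, 2.3) in frame 1 and (7.6, 3.1) in frame 2.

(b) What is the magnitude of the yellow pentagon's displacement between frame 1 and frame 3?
3.6

The yellow pentagon moved from (4.0, 3.1) to (7.3, 1.7), a distance of √(3.3² + 1.4²) ≈ 3.6.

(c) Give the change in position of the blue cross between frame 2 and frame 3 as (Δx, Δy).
(-0.1, -0.5)

The blue cross was at (4.5, 3.9) in frame 2 and (4.4, 3.4) in frame 3.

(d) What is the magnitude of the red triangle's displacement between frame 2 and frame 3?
0.9

The red triangle moved from (8.4, 6.5) to (8.1, 5.6), a distance of √(0.3² + 0.9²) ≈ 0.9.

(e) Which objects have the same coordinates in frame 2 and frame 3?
the green circle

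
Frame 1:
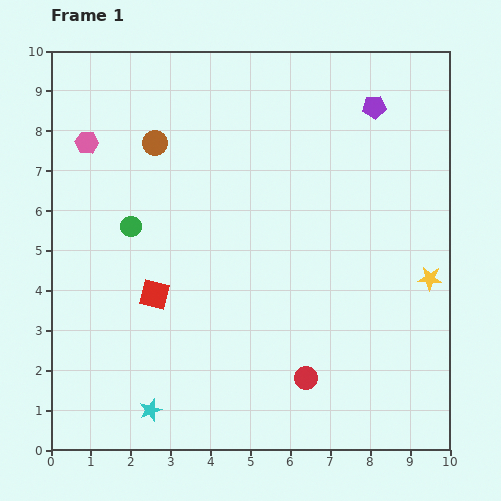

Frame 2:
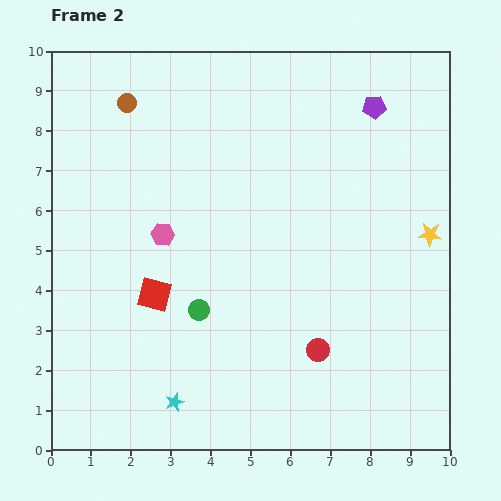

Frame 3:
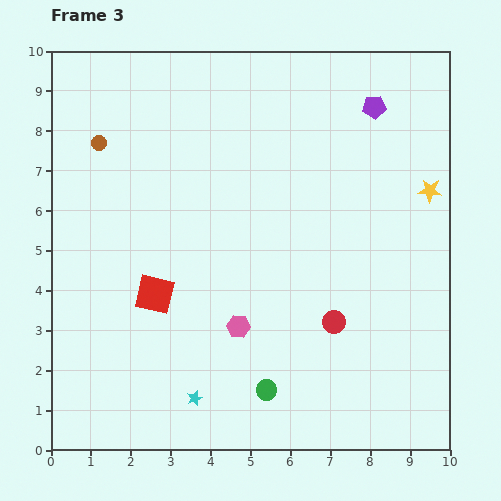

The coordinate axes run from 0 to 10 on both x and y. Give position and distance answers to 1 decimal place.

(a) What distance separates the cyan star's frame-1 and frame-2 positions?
0.6

The cyan star moved from (2.5, 1.0) to (3.1, 1.2), a distance of √(0.6² + 0.2²) ≈ 0.6.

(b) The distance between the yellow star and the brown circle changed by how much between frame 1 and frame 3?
+0.7

Distance in frame 1: 7.7. Distance in frame 3: 8.4.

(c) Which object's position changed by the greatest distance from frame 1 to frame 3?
the pink hexagon

(moved 6.0; next 5.3)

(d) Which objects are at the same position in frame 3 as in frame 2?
the purple pentagon, the red square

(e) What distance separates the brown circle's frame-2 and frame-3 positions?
1.2

The brown circle moved from (1.9, 8.7) to (1.2, 7.7), a distance of √(0.7² + 1.0²) ≈ 1.2.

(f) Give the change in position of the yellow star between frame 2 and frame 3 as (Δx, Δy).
(0.0, 1.1)

The yellow star was at (9.5, 5.4) in frame 2 and (9.5, 6.5) in frame 3.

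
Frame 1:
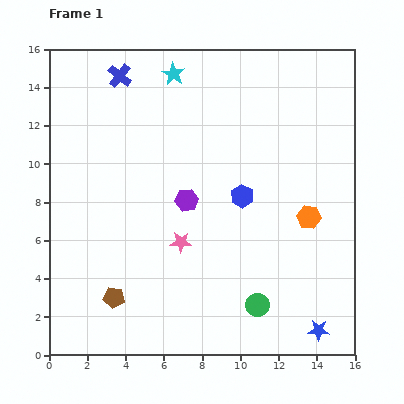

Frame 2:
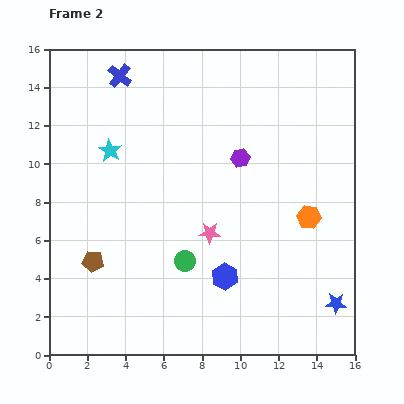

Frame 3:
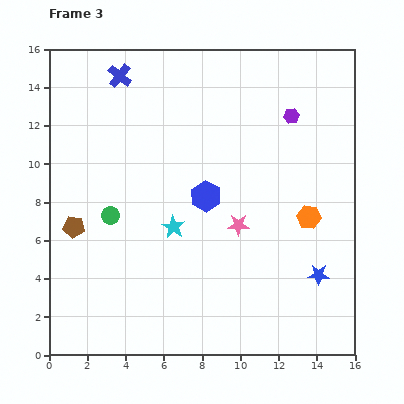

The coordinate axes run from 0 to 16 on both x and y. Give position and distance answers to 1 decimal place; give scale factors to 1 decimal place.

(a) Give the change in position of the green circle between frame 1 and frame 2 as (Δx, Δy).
(-3.8, 2.3)

The green circle was at (10.9, 2.6) in frame 1 and (7.1, 4.9) in frame 2.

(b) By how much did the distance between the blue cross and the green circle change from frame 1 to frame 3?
-6.7

Distance in frame 1: 14.0. Distance in frame 3: 7.3.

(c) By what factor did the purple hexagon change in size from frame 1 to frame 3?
0.7×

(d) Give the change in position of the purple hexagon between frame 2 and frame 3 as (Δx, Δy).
(2.7, 2.2)

The purple hexagon was at (10.0, 10.3) in frame 2 and (12.7, 12.5) in frame 3.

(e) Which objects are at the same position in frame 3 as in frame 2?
the blue cross, the orange hexagon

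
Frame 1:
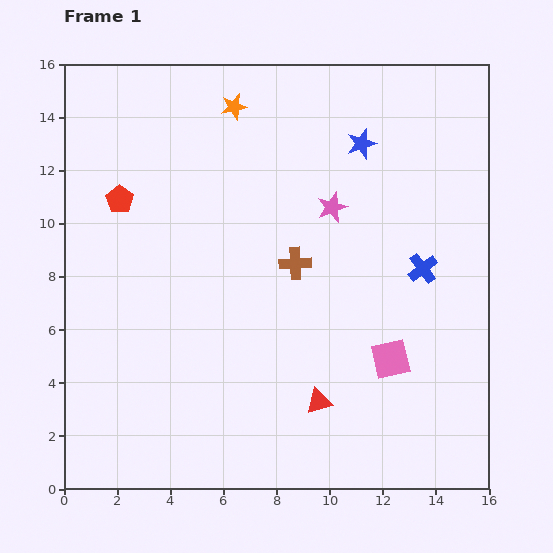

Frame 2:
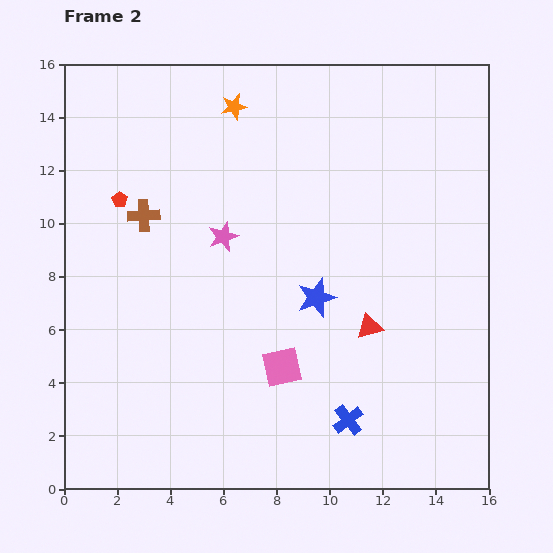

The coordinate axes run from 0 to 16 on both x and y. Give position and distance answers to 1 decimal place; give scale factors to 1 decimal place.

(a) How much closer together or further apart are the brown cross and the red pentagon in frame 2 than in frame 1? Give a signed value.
-5.9

Distance in frame 1: 7.0. Distance in frame 2: 1.1.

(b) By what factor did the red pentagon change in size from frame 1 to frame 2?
0.6×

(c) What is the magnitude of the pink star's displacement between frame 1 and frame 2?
4.2

The pink star moved from (10.1, 10.6) to (6.0, 9.5), a distance of √(4.1² + 1.1²) ≈ 4.2.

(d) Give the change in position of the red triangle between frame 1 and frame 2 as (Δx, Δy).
(1.9, 2.8)

The red triangle was at (9.6, 3.3) in frame 1 and (11.5, 6.1) in frame 2.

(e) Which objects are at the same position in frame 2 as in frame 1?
the orange star, the red pentagon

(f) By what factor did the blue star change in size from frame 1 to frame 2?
1.3×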